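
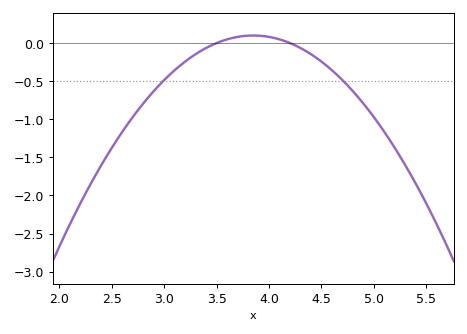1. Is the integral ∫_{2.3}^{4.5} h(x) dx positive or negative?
negative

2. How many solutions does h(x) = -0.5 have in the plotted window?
2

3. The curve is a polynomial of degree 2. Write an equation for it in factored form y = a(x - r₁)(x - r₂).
y = -0.81(x - 3.5)(x - 4.2)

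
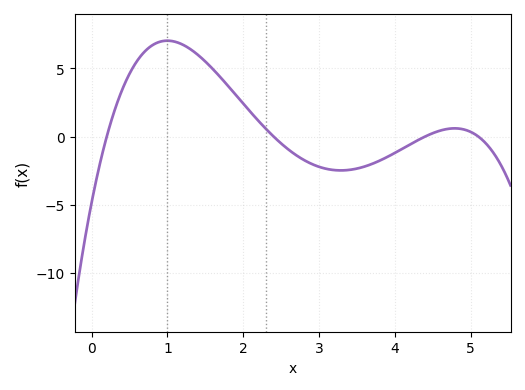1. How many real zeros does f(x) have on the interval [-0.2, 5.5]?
4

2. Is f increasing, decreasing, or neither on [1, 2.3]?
decreasing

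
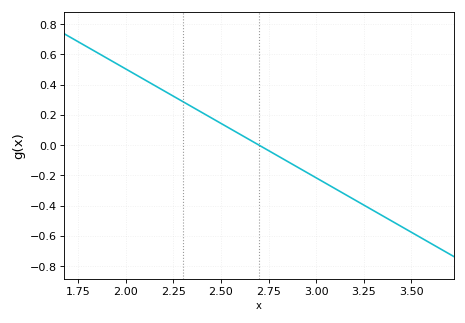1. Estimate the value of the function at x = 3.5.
-0.58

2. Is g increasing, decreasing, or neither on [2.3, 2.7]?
decreasing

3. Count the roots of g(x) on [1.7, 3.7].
1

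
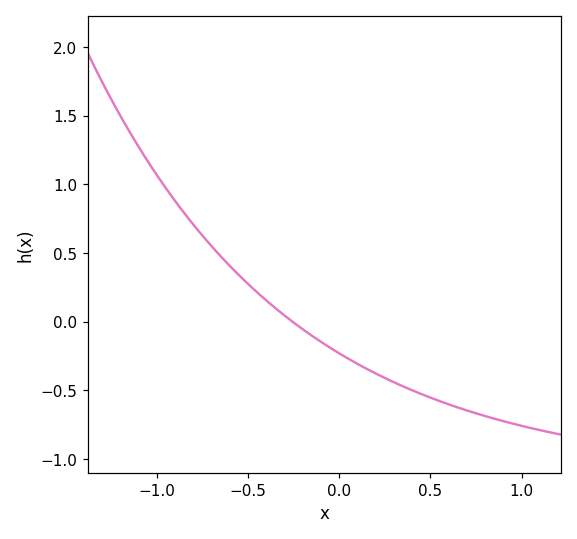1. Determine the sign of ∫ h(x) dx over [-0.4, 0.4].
negative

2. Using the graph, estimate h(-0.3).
0.046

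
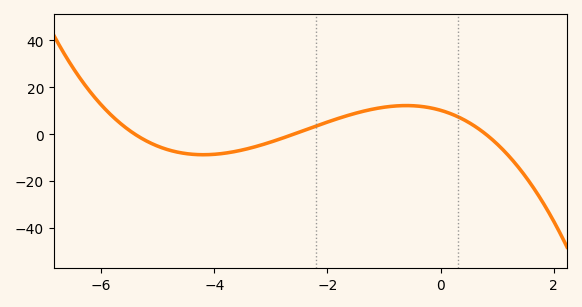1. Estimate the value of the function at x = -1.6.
8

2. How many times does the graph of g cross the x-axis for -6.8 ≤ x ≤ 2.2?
3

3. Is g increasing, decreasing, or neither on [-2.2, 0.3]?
neither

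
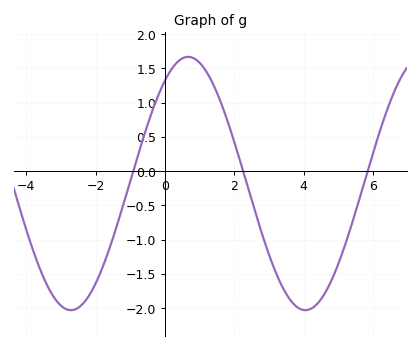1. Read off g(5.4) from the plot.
-0.75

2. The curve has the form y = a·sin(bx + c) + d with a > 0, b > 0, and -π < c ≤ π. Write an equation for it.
y = 1.85sin(0.93x + 0.95) - 0.18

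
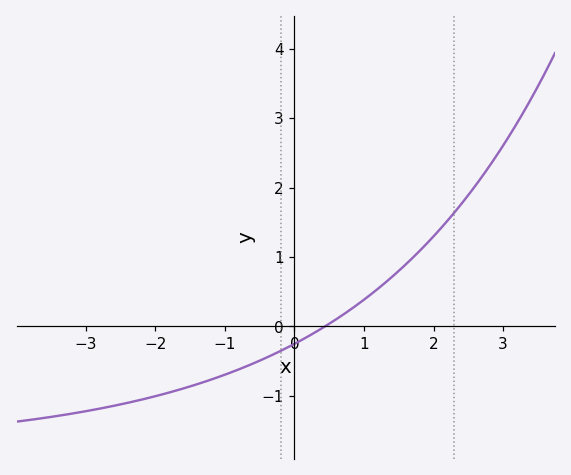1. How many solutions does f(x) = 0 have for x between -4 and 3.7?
1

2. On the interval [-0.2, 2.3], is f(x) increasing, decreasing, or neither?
increasing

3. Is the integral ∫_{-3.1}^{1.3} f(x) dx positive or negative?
negative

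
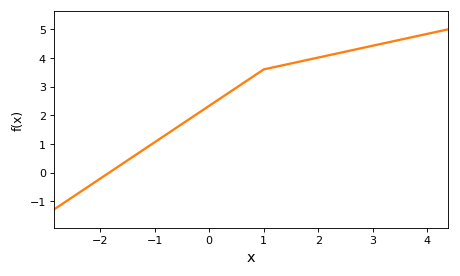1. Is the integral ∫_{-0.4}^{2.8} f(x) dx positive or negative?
positive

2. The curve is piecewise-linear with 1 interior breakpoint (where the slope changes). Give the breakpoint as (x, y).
(1, 3.6)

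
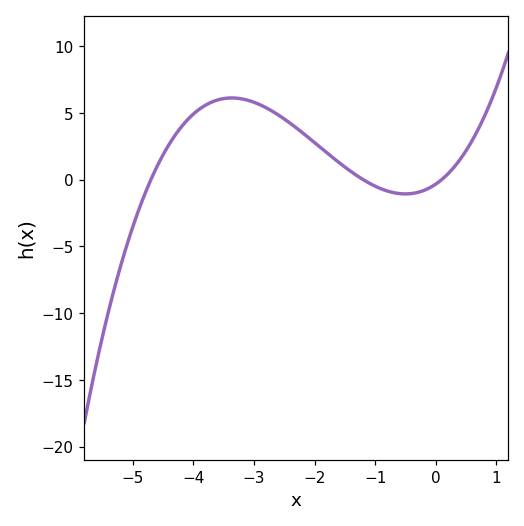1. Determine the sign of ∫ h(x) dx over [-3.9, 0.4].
positive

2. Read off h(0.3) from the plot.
0.915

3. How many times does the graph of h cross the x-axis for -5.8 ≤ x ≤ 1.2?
3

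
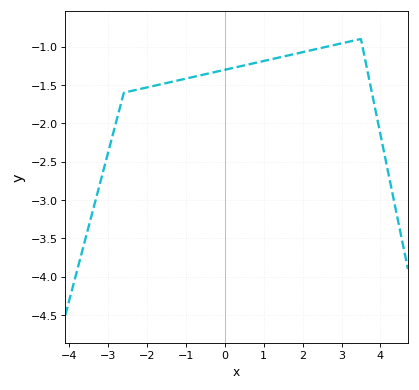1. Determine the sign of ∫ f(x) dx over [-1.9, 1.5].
negative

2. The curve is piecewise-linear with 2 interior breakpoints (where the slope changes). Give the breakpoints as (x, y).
(-2.6, -1.6); (3.5, -0.9)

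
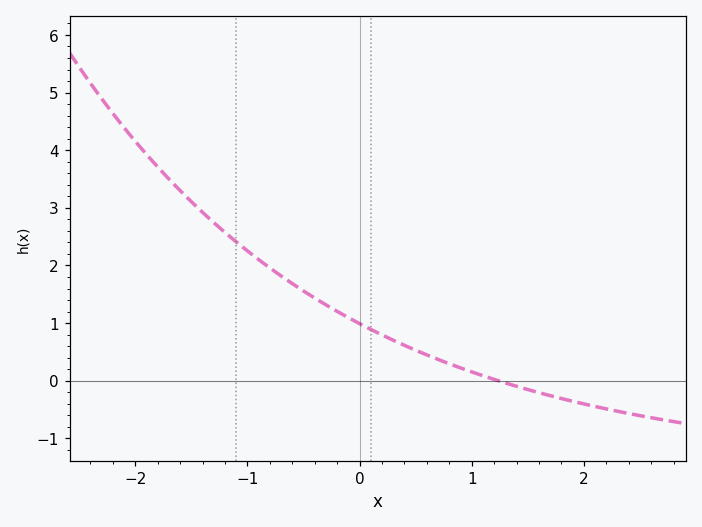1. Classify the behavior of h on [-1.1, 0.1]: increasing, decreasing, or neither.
decreasing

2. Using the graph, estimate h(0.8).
0.3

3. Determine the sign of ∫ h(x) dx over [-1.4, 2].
positive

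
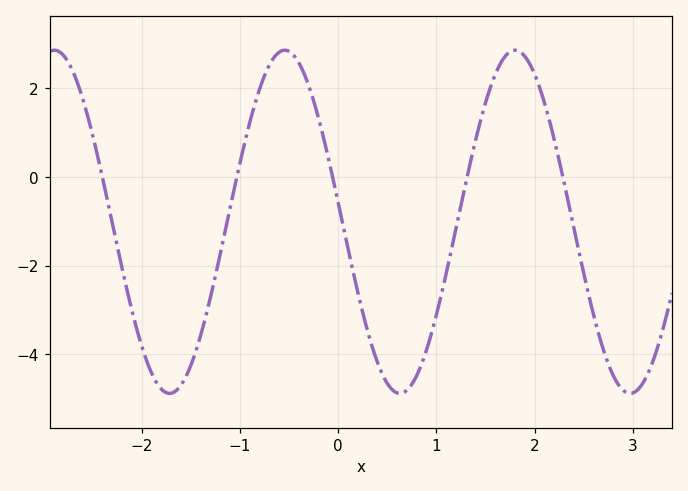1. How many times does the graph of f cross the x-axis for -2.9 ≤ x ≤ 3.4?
5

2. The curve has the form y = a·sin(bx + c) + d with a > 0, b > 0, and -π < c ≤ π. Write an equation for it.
y = 3.87sin(2.7x + 3) - 1.01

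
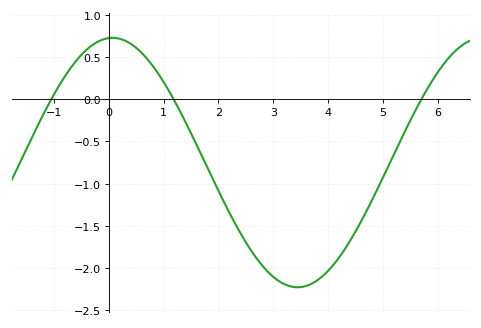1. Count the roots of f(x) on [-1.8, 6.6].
3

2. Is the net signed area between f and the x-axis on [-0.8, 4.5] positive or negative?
negative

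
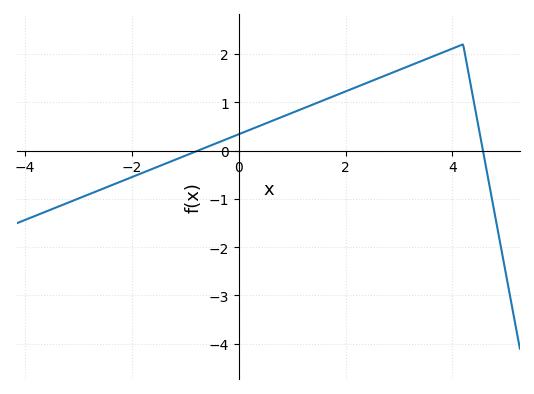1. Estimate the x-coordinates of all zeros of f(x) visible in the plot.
-0.8, 4.6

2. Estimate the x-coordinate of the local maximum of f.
4.2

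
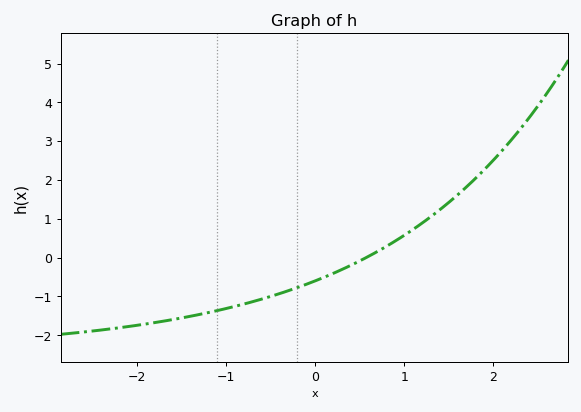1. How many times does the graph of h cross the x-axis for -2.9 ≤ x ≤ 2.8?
1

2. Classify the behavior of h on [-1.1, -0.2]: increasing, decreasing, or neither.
increasing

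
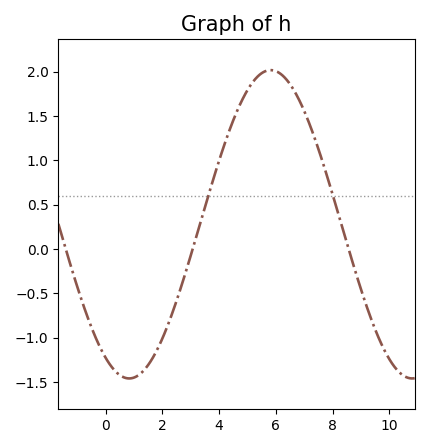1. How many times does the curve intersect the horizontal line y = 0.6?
2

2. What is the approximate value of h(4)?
1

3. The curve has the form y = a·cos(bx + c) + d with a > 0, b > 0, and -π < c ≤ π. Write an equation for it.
y = 1.74cos(0.63x + 2.6) + 0.28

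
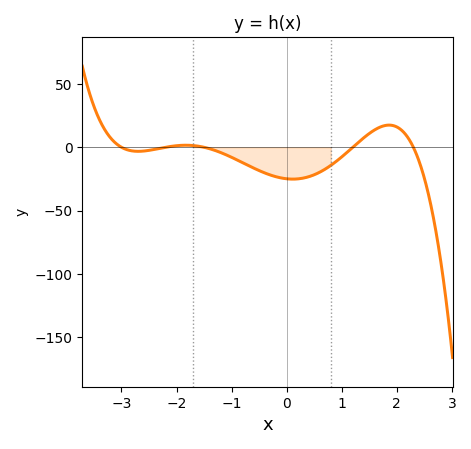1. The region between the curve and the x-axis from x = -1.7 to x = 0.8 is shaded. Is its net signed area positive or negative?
negative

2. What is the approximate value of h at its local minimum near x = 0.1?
-25.1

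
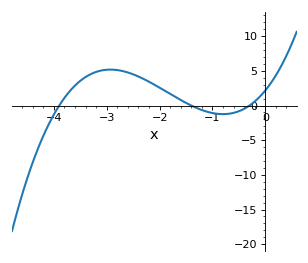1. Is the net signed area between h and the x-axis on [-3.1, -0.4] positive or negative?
positive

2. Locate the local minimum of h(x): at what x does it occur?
-0.802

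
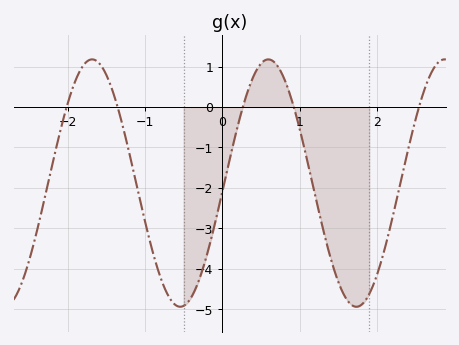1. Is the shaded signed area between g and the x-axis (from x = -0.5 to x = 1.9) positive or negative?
negative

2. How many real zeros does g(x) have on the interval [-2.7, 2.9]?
5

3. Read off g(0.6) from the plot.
1.2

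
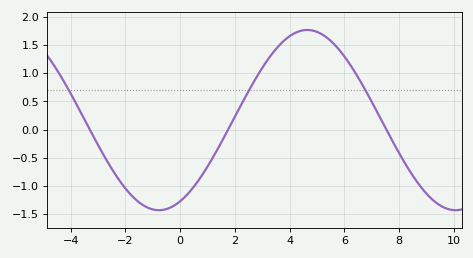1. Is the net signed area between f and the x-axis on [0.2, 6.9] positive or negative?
positive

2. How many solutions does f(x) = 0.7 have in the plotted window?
3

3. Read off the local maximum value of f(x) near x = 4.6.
1.77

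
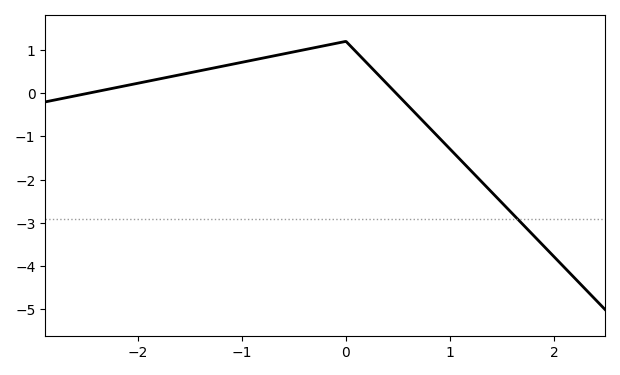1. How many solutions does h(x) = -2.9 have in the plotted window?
1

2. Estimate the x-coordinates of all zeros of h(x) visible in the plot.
-2.5, 0.5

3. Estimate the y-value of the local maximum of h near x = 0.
1.2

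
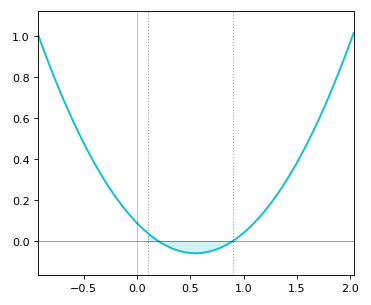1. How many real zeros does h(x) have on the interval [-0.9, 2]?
2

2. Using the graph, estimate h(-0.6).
0.588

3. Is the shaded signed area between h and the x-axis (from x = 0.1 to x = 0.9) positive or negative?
negative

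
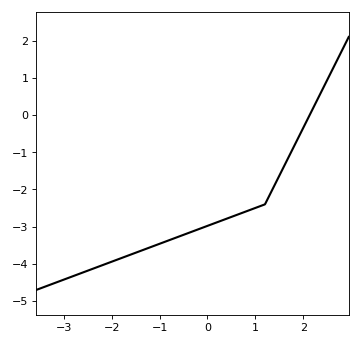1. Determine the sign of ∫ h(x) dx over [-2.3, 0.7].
negative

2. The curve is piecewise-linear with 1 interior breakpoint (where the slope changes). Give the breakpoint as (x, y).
(1.2, -2.4)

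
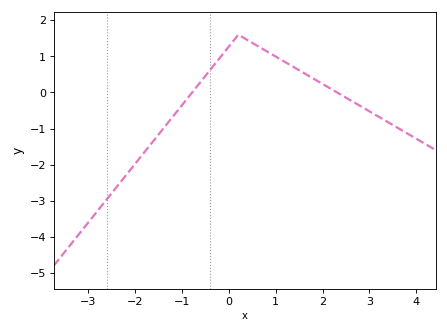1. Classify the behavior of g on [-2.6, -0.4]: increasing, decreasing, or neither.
increasing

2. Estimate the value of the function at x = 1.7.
0.5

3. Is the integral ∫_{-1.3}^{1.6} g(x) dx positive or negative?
positive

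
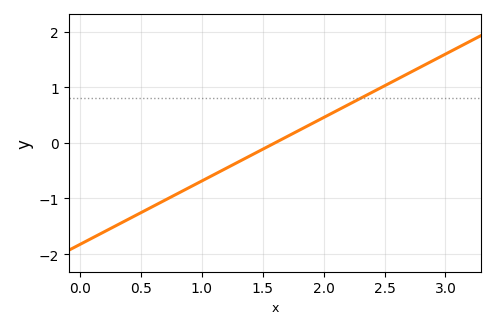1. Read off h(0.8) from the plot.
-0.9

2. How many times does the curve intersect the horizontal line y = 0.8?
1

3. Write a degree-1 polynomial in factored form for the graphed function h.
y = 1.14(x - 1.6)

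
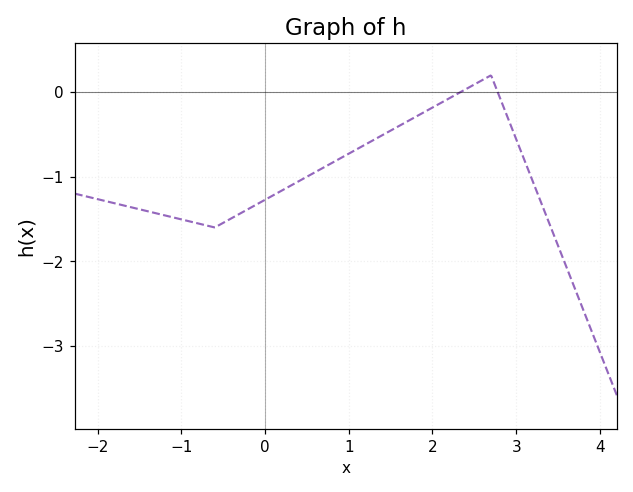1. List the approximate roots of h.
2.3, 2.8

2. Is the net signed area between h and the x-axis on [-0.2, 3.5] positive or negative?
negative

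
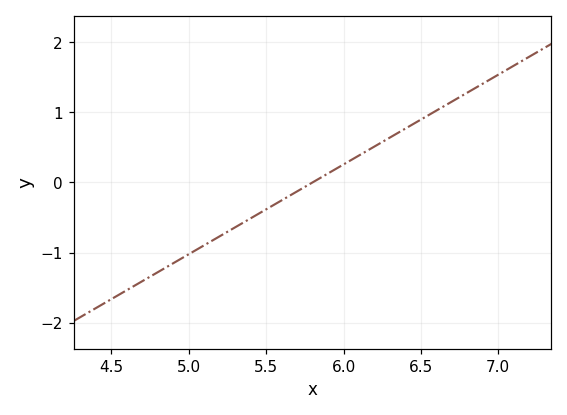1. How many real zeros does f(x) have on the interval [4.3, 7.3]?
1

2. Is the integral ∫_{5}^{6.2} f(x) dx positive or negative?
negative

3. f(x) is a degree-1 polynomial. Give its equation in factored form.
y = 1.28(x - 5.8)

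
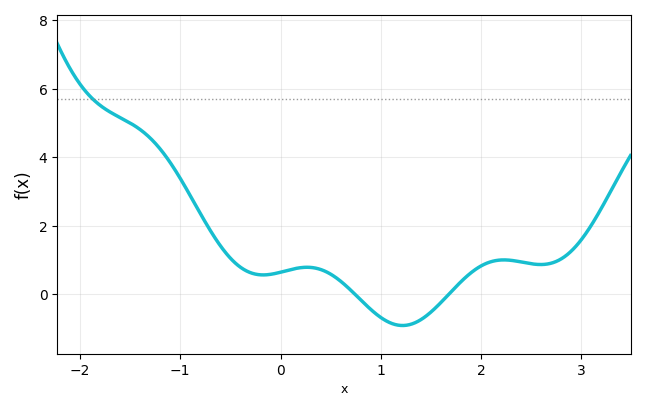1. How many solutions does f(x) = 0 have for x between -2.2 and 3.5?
2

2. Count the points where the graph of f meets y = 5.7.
1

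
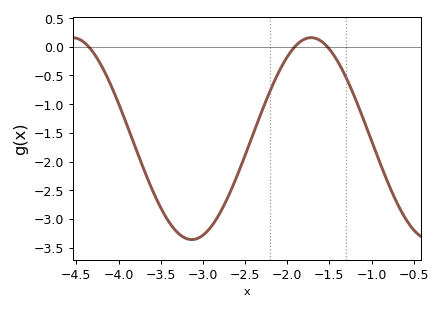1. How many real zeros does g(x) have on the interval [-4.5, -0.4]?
3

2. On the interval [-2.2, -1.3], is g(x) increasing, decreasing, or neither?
neither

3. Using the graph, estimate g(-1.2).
-0.876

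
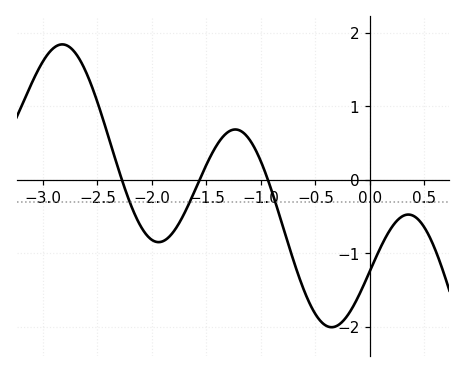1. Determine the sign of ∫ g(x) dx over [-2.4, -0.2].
negative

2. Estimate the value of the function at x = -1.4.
0.5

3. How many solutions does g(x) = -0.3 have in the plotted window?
3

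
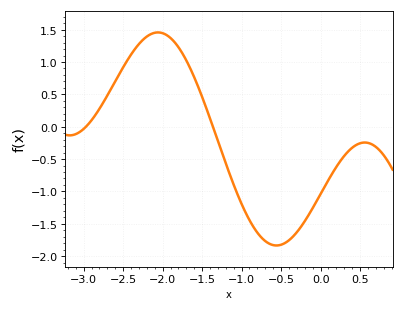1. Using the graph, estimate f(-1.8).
1.25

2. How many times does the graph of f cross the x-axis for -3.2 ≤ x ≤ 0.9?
2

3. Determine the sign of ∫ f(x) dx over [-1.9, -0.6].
negative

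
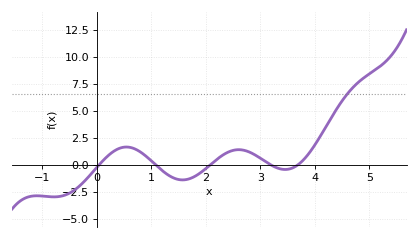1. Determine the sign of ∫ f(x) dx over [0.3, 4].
positive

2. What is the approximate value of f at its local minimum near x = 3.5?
-0.4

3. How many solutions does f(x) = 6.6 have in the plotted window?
1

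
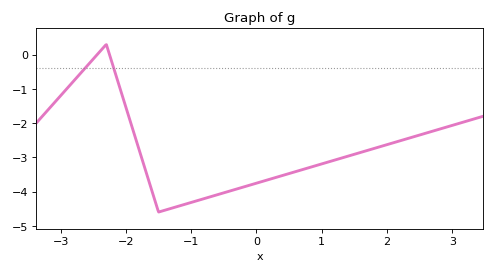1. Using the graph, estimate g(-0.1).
-3.81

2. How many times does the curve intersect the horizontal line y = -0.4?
2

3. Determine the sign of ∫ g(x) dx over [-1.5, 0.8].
negative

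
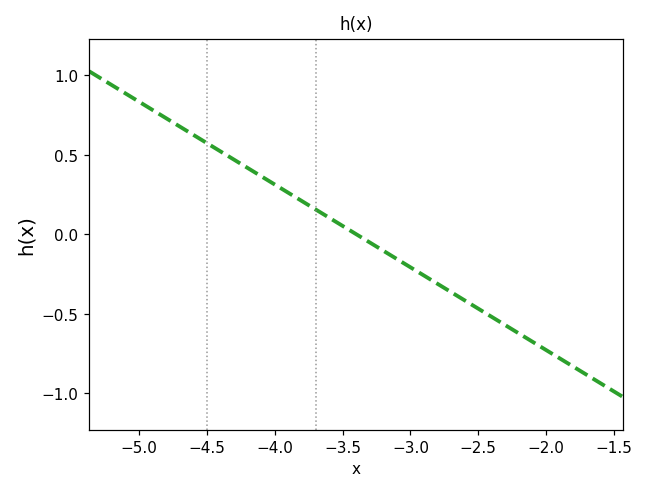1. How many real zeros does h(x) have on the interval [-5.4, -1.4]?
1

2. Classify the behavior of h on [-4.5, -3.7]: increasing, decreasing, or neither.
decreasing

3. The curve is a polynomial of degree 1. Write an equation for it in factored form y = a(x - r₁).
y = -0.52(x + 3.4)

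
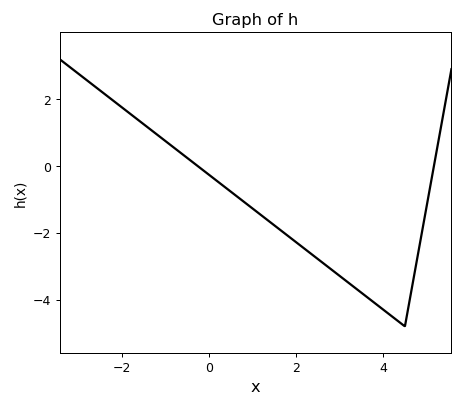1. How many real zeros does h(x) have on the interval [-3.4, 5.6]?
2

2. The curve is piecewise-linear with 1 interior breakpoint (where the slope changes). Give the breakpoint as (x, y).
(4.5, -4.8)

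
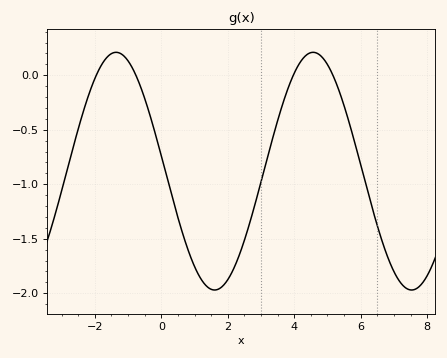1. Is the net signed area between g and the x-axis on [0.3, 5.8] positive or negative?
negative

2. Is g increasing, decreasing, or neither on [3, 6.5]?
neither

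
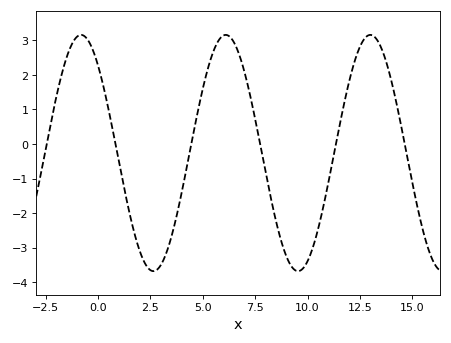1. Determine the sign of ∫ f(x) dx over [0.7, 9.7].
negative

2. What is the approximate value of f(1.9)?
-2.9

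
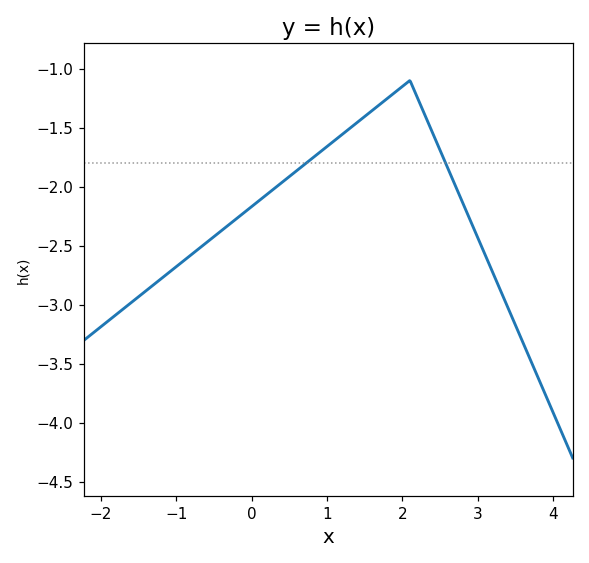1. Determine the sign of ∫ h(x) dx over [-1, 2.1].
negative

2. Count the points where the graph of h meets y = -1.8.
2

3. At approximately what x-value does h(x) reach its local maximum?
2.1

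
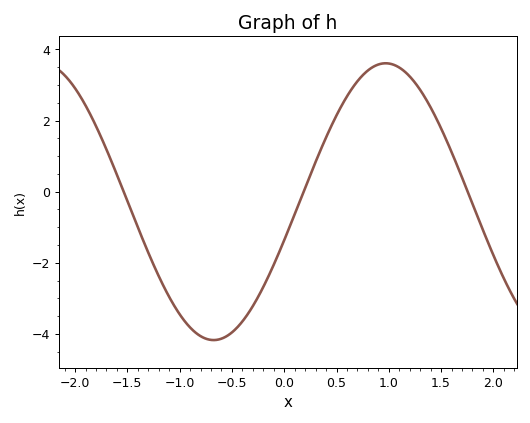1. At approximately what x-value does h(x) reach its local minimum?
-0.675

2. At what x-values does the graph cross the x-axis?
-1.54, 0.185, 1.75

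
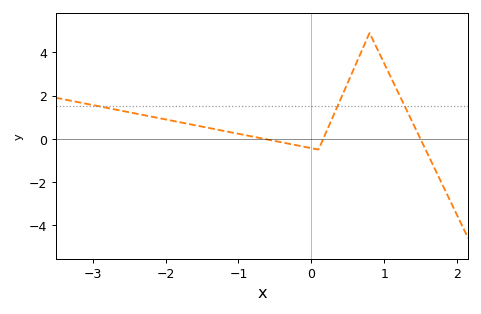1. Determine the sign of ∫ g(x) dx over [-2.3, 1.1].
positive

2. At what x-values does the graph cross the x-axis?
-0.7, 0.2, 1.5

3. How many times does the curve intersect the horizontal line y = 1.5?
3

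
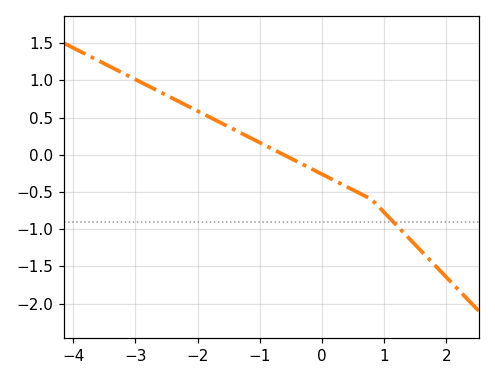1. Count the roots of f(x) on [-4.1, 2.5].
1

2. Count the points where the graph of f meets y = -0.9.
1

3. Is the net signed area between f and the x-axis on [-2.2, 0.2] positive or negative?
positive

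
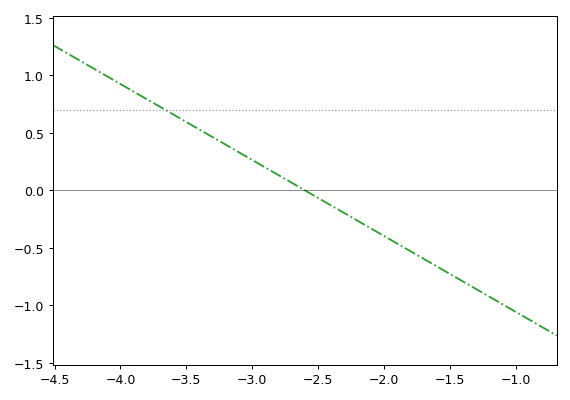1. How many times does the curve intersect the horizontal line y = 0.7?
1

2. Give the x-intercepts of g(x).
-2.6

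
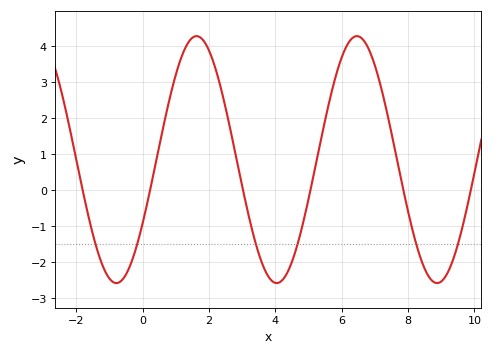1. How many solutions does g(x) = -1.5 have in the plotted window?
6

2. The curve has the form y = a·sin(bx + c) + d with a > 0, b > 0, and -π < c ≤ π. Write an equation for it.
y = 3.43sin(1.3x - 0.54) + 0.85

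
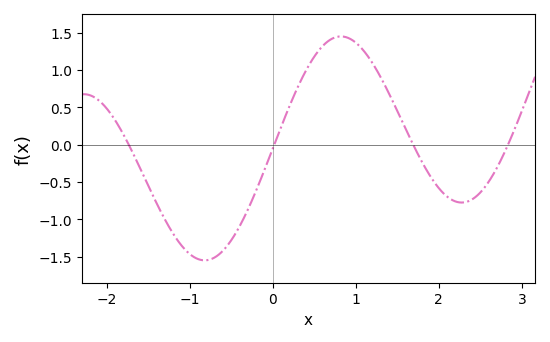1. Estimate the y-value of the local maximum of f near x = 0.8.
1.45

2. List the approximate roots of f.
-1.74, 0.017, 1.69, 2.83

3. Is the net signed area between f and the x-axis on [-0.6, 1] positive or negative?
positive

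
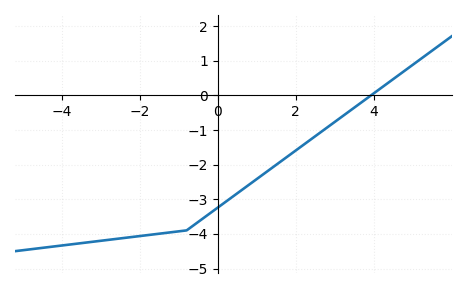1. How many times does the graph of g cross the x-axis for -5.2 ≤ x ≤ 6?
1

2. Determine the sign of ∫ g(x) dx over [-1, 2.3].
negative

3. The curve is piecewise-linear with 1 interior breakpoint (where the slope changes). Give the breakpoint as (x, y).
(-0.8, -3.9)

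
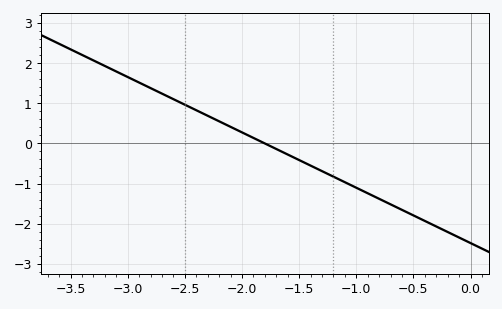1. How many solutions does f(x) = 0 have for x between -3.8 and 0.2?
1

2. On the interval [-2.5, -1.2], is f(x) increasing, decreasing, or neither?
decreasing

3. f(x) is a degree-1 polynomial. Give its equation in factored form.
y = -1.38(x + 1.8)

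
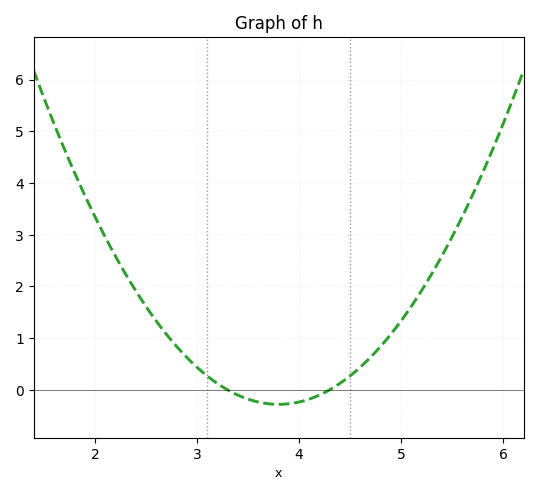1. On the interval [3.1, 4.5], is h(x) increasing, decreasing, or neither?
neither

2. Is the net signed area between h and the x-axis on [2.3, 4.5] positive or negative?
positive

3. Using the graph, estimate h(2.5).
1.6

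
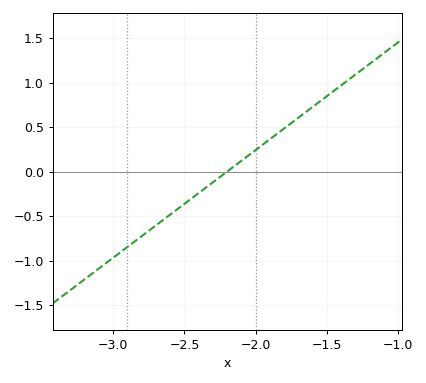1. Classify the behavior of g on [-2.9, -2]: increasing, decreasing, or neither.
increasing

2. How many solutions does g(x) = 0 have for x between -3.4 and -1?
1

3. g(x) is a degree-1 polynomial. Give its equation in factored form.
y = 1.21(x + 2.2)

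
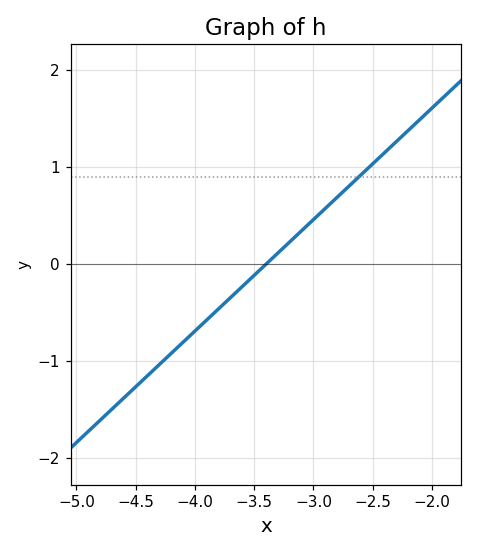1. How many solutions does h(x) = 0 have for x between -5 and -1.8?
1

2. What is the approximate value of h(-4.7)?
-1.49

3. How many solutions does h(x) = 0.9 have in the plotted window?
1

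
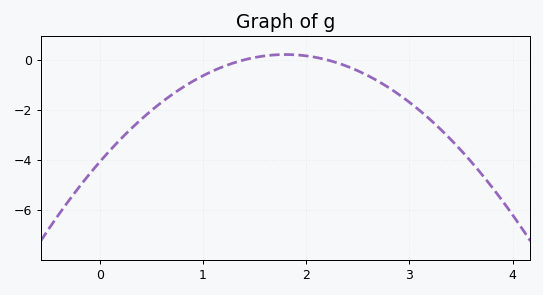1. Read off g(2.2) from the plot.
0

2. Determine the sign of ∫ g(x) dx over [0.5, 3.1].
negative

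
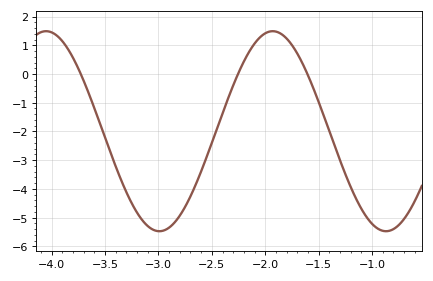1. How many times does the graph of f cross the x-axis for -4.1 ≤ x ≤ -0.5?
3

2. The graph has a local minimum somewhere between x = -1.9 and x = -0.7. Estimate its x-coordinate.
-0.868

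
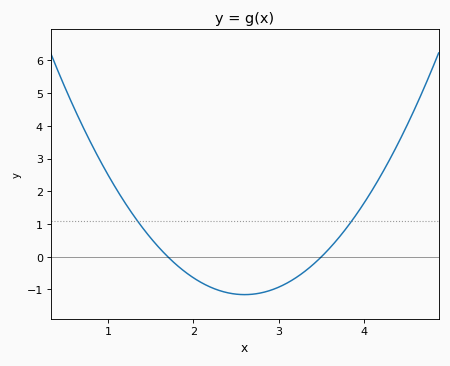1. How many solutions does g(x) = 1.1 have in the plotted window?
2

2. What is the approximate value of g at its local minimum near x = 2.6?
-1.16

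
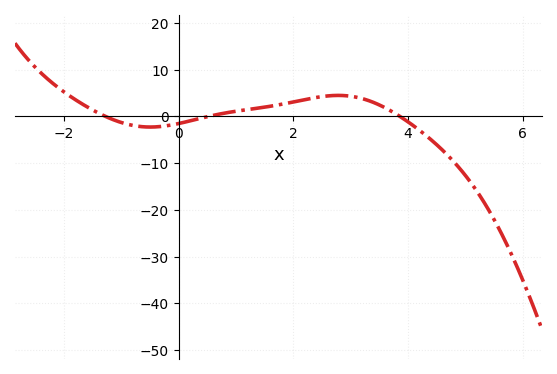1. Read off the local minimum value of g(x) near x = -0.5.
-2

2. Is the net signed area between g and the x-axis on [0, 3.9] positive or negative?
positive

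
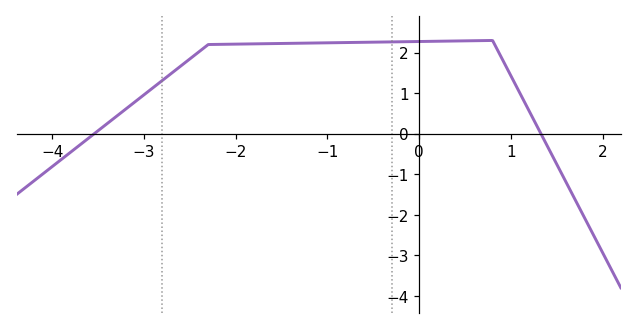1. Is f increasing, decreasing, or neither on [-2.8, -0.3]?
increasing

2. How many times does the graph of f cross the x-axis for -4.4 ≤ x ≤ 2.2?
2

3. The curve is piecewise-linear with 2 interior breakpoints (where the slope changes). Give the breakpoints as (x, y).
(-2.3, 2.2); (0.8, 2.3)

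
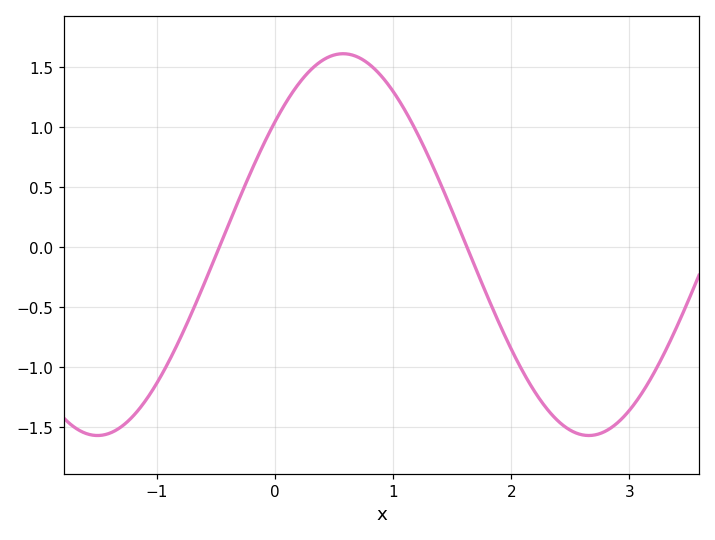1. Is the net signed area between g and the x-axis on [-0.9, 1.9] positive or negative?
positive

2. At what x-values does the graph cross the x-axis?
-0.5, 1.6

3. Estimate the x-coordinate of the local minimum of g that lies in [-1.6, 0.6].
-1.5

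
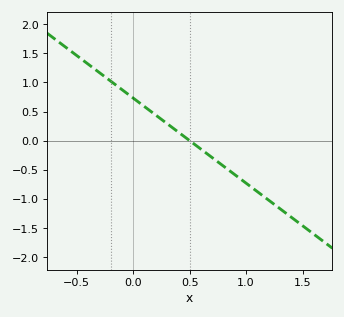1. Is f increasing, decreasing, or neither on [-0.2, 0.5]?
decreasing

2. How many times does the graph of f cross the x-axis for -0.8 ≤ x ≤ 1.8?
1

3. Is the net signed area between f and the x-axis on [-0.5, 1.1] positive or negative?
positive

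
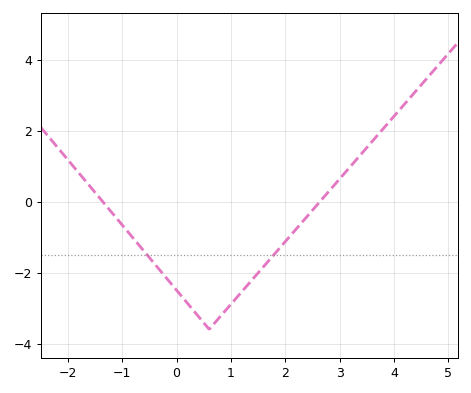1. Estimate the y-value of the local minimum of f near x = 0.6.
-3.6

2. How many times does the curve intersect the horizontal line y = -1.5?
2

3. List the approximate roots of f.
-1.36, 2.64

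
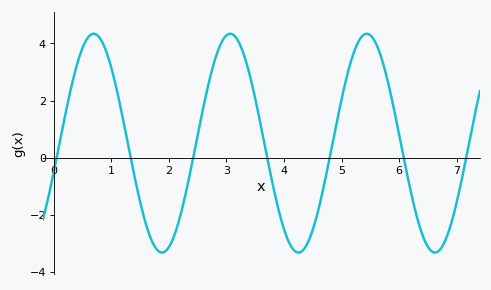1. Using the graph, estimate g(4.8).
0.068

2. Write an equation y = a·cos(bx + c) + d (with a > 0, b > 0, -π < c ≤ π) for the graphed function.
y = 3.83cos(2.65x - 1.84) + 0.51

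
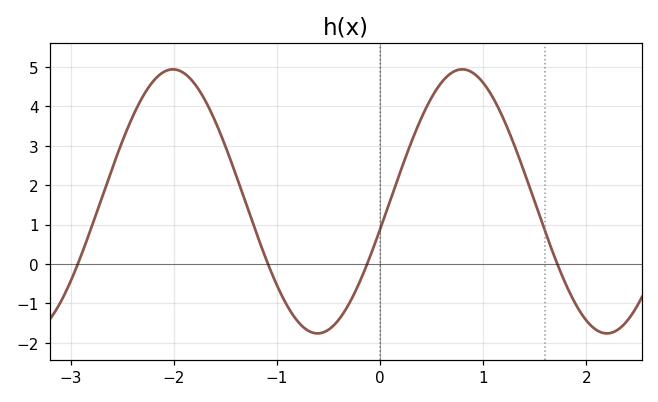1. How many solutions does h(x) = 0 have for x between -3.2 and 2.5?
4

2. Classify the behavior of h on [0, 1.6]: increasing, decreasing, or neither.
neither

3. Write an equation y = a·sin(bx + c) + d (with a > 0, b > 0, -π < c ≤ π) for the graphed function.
y = 3.35sin(2.2x - 0.21) + 1.59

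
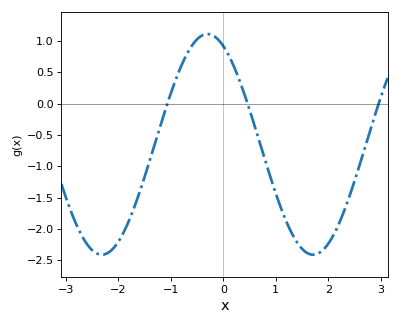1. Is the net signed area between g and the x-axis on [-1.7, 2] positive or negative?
negative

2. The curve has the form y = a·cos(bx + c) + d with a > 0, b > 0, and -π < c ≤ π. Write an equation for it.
y = 1.76cos(1.6x + 0.47) - 0.65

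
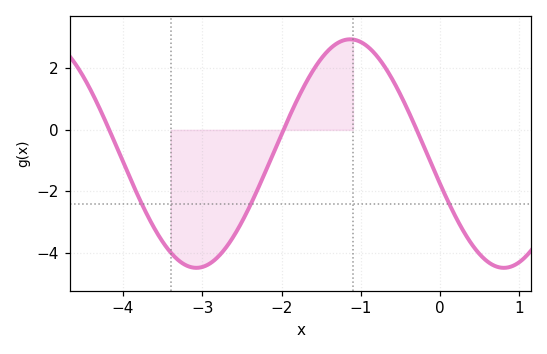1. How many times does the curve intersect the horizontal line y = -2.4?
3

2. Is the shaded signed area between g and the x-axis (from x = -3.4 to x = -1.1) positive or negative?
negative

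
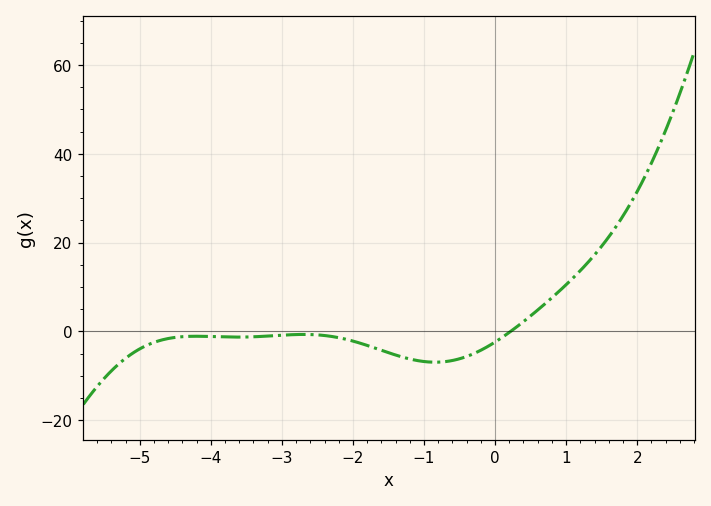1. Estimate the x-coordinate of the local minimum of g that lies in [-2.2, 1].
-0.844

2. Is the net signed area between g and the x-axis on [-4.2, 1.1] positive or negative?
negative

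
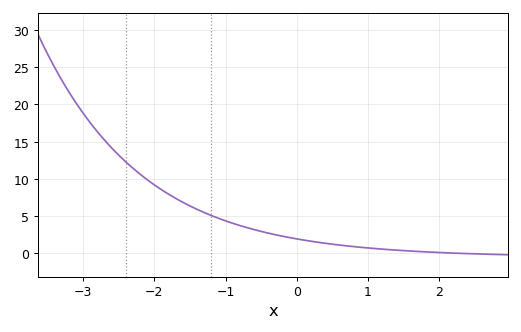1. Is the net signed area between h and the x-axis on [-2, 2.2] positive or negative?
positive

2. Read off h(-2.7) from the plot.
15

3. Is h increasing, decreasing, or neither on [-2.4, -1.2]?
decreasing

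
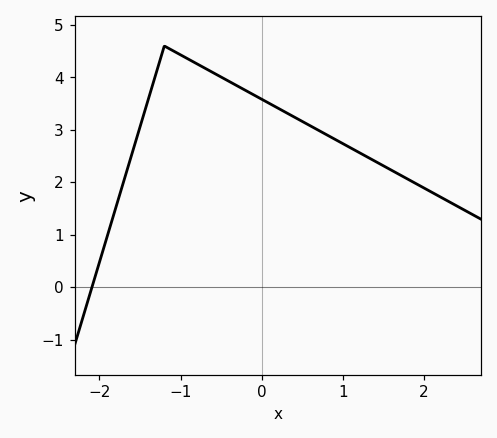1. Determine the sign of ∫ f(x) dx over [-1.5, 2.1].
positive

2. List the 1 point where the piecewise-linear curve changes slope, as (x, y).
(-1.2, 4.6)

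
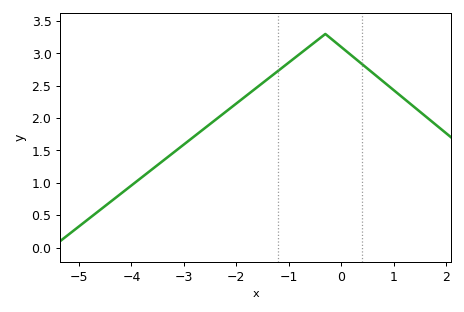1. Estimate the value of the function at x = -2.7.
1.8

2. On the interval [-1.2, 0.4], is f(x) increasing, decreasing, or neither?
neither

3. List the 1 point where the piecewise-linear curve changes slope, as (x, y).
(-0.3, 3.3)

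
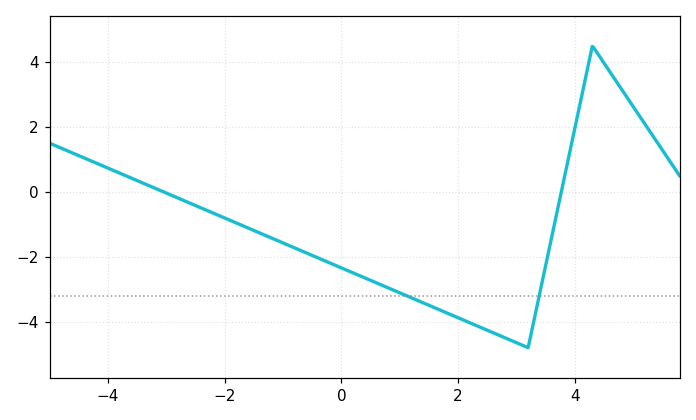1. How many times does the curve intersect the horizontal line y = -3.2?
2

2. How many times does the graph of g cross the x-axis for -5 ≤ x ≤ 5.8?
2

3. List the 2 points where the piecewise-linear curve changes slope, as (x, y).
(3.2, -4.8); (4.3, 4.5)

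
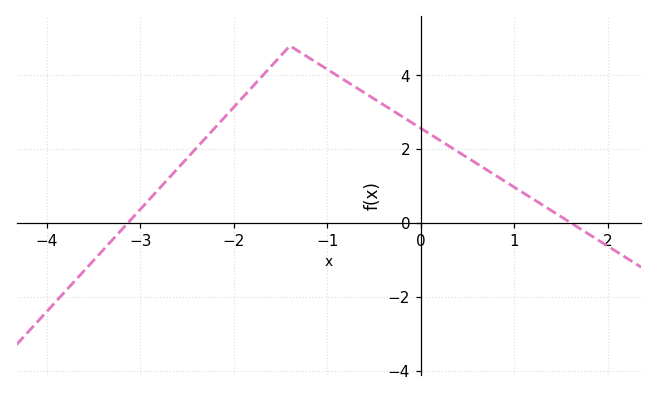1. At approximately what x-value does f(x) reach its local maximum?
-1.4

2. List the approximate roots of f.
-3.13, 1.6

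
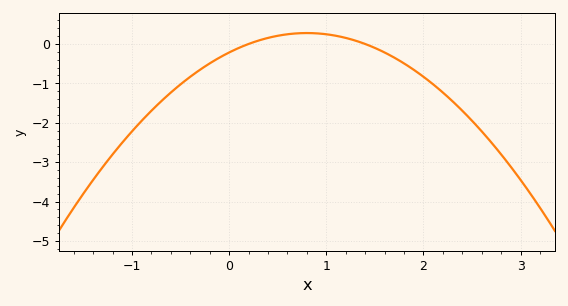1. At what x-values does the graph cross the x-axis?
0.2, 1.4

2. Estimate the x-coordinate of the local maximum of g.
0.8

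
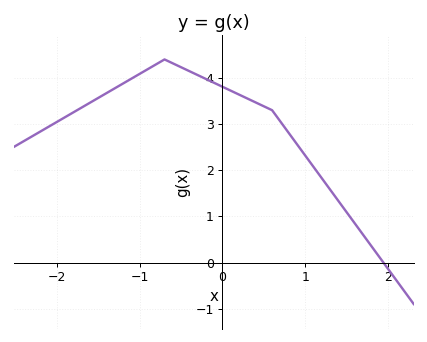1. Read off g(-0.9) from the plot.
4.19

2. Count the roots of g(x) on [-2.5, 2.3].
1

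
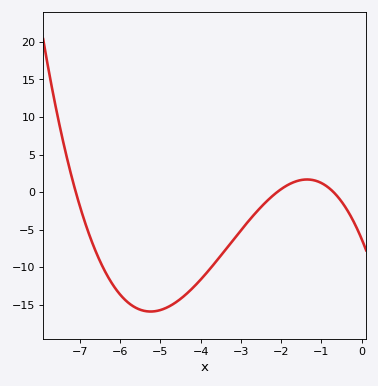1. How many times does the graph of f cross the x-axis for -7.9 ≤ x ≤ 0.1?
3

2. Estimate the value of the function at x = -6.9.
-3.57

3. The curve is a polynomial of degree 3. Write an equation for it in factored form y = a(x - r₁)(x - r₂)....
y = -0.6(x + 7.1)(x + 2.1)(x + 0.7)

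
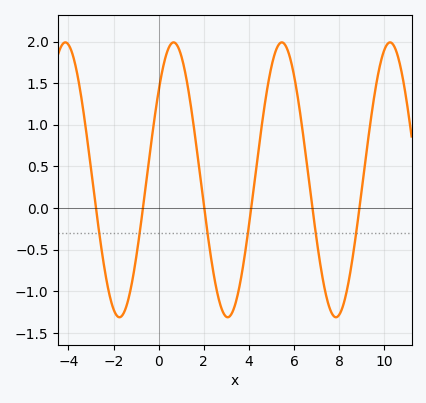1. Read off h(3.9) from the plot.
-0.4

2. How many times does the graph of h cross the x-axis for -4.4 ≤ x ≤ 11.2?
6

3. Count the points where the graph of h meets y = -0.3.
6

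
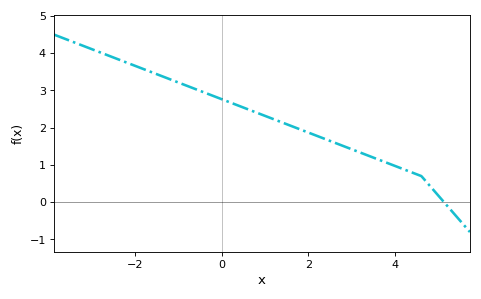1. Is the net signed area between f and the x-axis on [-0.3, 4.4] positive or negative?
positive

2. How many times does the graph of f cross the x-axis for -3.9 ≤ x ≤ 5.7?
1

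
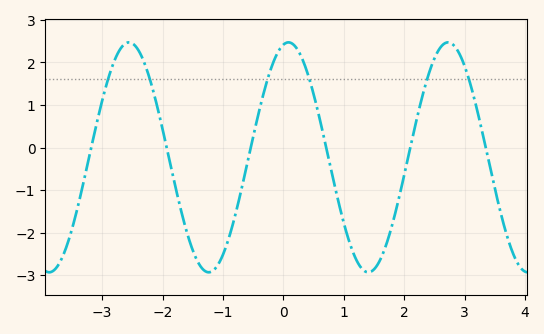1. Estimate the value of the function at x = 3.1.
1.5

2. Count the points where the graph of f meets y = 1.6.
6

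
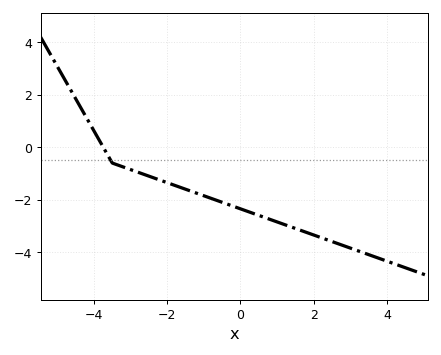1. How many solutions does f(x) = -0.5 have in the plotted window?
1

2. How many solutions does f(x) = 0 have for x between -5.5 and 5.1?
1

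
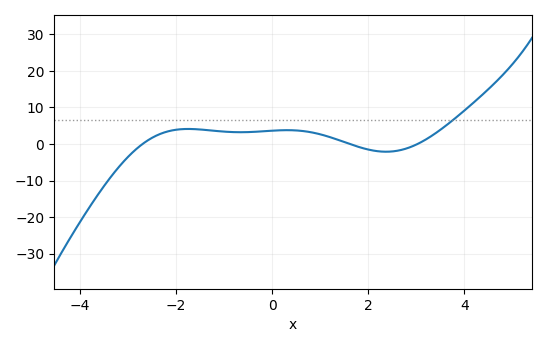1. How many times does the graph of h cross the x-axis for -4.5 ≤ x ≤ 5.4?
3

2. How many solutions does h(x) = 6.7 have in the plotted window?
1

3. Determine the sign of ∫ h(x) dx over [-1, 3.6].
positive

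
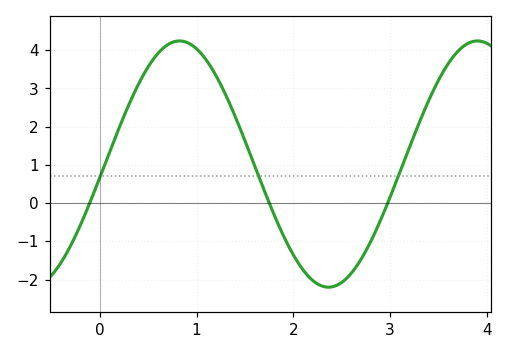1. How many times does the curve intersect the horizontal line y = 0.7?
3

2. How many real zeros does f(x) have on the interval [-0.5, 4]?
3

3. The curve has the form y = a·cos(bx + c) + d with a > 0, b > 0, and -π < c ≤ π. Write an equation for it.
y = 3.22cos(2x - 1.7) + 1.02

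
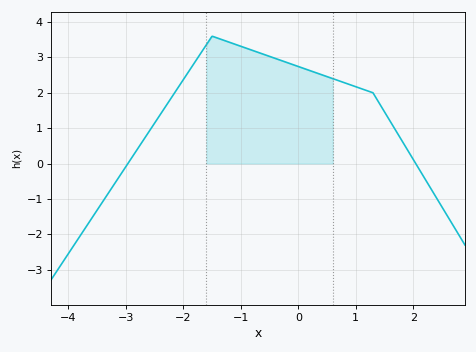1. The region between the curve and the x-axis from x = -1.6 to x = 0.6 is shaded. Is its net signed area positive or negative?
positive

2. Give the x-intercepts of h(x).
-3, 2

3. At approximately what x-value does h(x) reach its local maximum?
-1.5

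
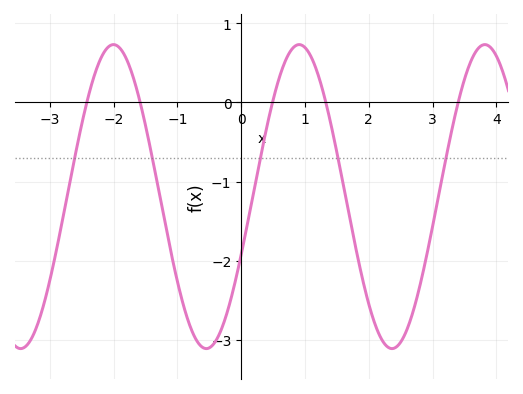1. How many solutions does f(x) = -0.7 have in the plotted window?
5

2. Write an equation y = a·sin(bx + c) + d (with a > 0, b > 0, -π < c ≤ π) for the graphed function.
y = 1.92sin(2.16x - 0.392) - 1.19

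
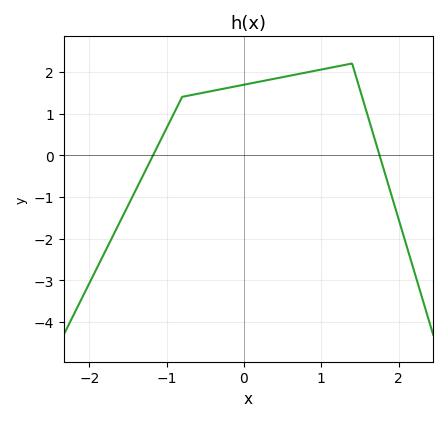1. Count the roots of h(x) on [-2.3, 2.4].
2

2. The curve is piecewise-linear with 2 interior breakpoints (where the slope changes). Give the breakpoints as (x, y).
(-0.8, 1.4); (1.4, 2.2)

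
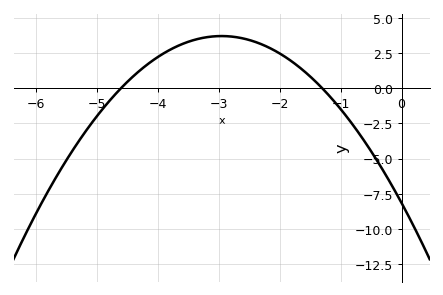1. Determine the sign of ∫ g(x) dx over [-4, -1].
positive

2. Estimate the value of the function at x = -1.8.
1.9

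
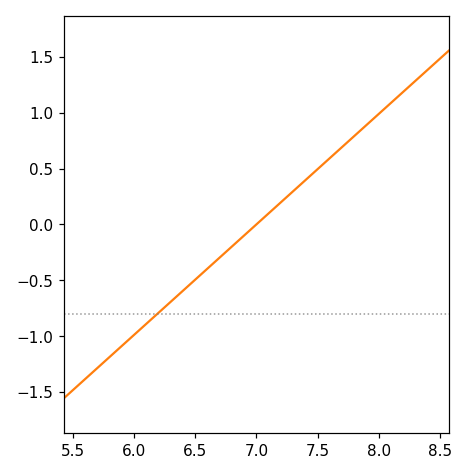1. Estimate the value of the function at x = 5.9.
-1.09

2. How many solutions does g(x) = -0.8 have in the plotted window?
1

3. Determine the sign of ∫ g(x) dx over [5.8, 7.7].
negative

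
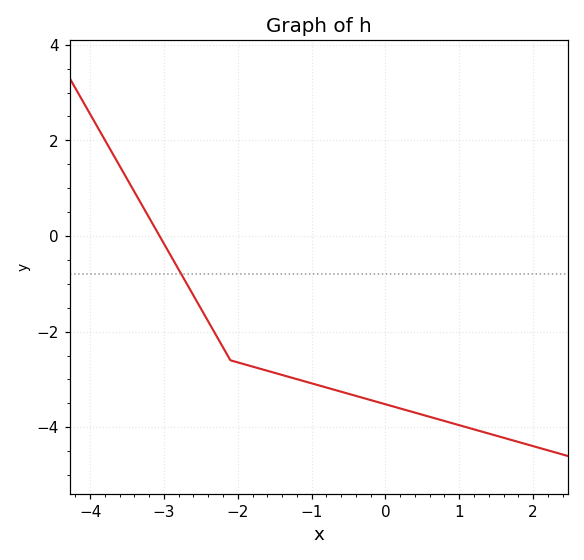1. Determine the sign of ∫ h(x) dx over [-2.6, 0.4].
negative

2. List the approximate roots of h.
-3.06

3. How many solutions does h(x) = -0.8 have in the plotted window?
1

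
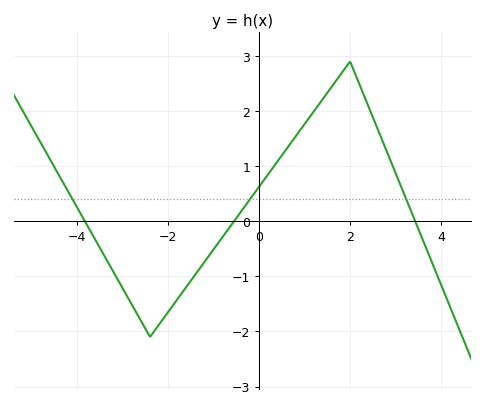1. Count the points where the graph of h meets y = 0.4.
3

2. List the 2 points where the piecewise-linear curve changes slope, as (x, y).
(-2.4, -2.1); (2, 2.9)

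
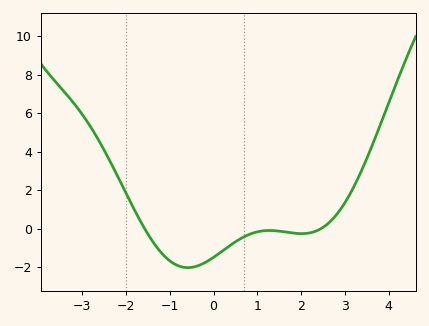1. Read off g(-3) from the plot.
5.94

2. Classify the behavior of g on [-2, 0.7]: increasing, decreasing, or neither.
neither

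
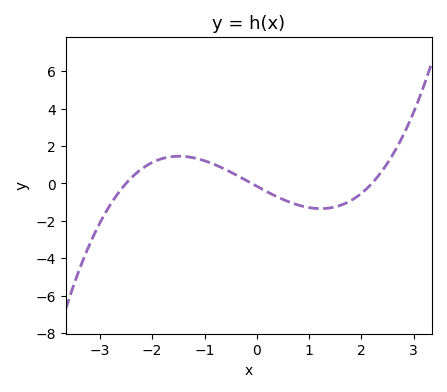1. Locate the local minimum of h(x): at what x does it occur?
1.22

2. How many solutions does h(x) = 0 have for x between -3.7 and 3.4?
3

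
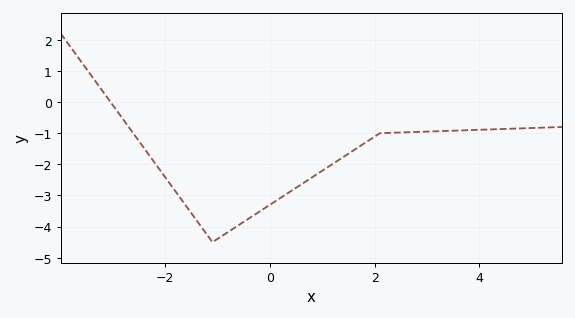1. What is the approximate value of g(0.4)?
-2.86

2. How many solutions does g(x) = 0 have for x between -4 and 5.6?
1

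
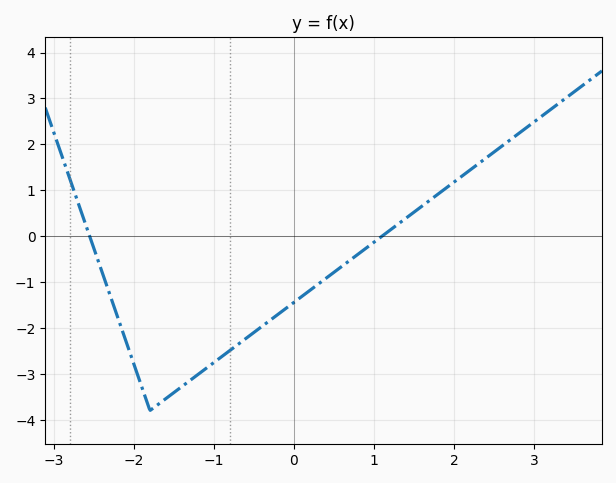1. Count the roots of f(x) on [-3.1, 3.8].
2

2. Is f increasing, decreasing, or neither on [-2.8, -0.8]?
neither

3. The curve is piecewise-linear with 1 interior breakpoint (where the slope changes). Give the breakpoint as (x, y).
(-1.8, -3.8)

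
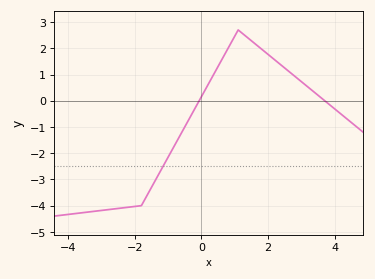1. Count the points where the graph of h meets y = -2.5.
1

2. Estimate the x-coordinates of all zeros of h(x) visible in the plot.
-0.069, 3.7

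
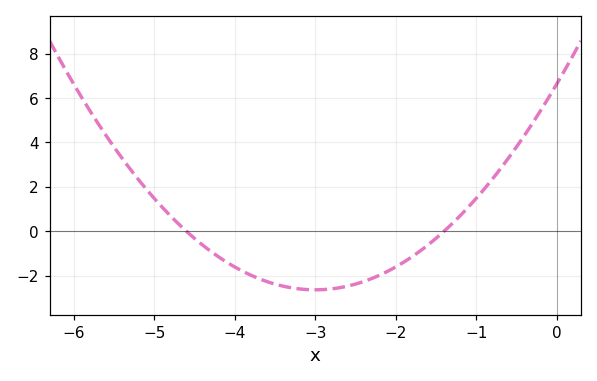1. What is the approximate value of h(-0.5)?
3.8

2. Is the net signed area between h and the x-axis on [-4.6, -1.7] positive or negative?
negative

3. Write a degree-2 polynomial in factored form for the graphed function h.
y = 1.03(x + 4.6)(x + 1.4)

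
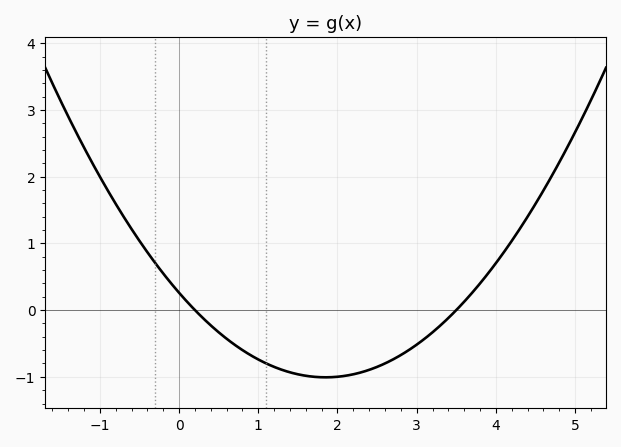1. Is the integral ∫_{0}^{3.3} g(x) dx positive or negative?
negative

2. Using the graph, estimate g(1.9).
-1.01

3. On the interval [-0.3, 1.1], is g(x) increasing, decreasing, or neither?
decreasing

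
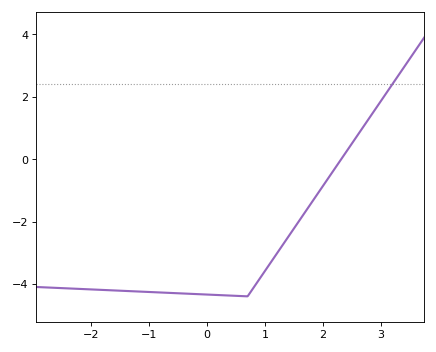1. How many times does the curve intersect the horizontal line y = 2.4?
1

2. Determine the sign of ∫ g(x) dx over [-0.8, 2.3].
negative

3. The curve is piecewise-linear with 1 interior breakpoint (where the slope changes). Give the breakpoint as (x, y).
(0.7, -4.4)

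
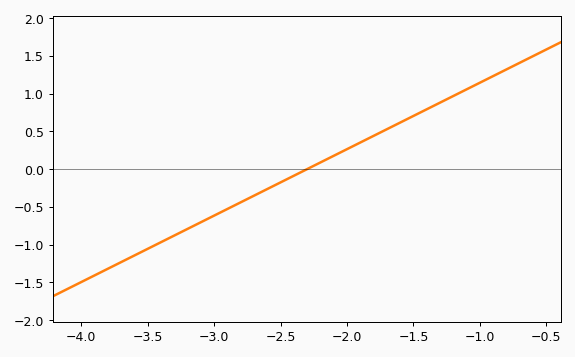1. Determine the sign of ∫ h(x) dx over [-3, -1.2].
positive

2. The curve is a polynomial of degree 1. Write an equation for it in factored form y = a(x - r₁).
y = 0.88(x + 2.3)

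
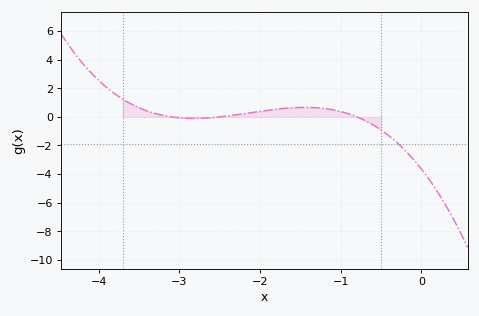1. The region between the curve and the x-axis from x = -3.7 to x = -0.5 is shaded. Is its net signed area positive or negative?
positive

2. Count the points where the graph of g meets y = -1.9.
1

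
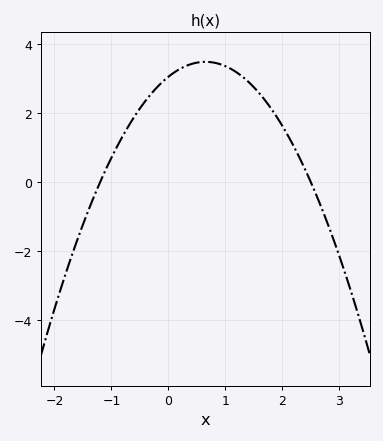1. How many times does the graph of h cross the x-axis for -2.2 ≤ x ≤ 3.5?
2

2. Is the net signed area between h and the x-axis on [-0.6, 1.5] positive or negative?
positive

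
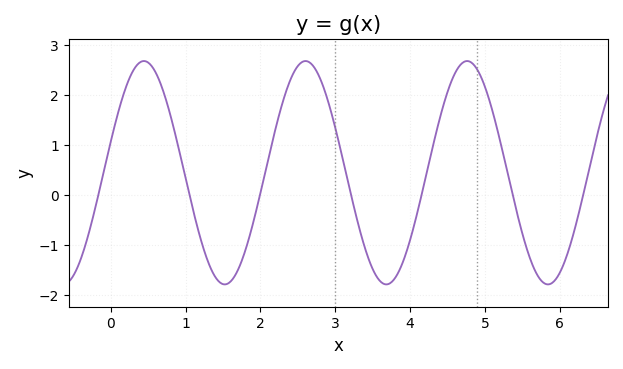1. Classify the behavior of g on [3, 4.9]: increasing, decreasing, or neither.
neither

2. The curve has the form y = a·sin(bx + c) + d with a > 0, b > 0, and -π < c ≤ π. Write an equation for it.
y = 2.23sin(2.91x + 0.28) + 0.44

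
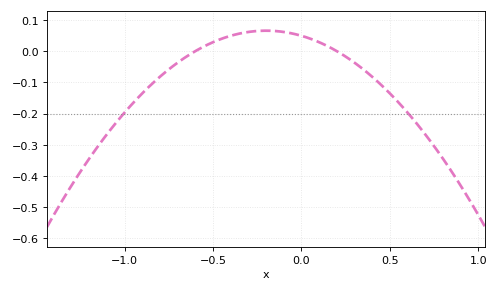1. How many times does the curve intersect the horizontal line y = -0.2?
2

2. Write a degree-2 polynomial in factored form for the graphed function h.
y = -0.41(x + 0.6)(x - 0.2)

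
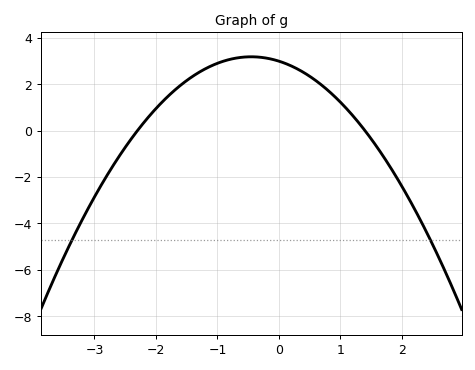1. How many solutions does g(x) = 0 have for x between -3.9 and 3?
2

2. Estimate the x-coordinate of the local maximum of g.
-0.5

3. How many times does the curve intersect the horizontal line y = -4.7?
2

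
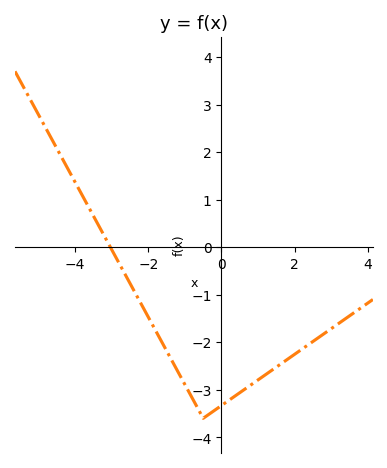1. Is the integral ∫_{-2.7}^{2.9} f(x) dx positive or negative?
negative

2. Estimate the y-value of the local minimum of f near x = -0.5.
-3.6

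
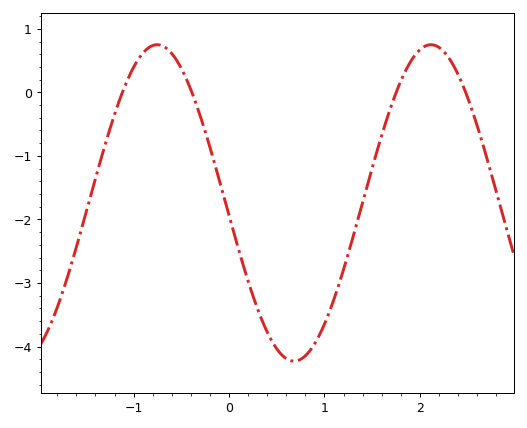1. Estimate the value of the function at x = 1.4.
-1.7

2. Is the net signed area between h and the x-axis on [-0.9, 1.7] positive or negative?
negative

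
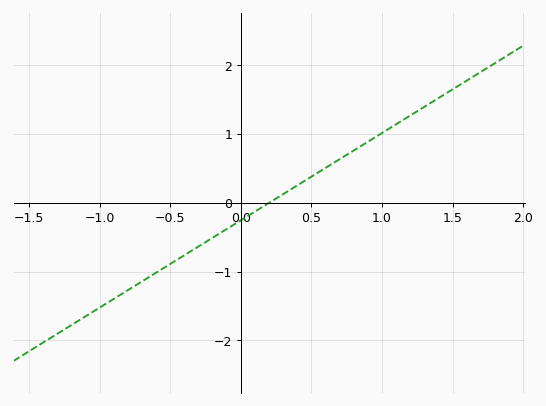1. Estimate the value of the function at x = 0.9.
0.889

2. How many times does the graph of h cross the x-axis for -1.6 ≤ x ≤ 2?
1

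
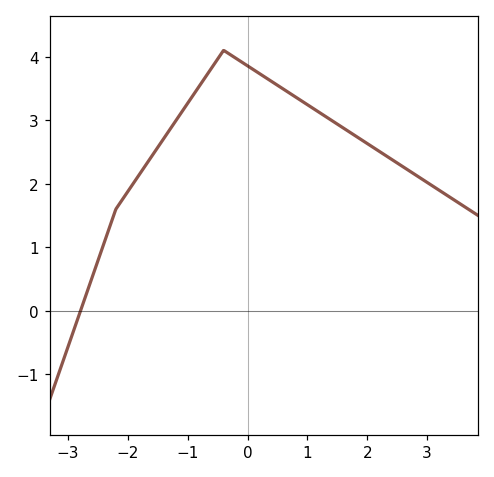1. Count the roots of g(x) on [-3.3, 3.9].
1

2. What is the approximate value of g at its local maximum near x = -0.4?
4.1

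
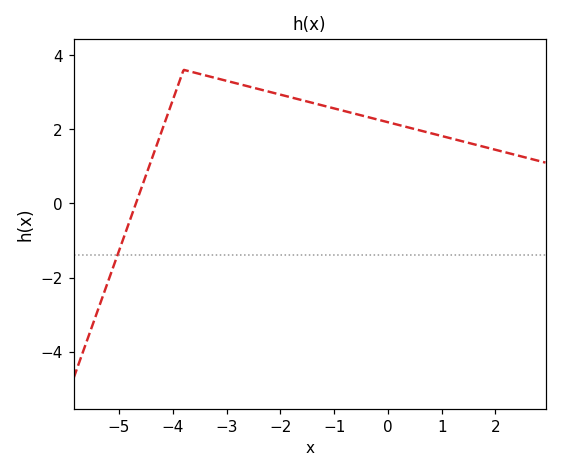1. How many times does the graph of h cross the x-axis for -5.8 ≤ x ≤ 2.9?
1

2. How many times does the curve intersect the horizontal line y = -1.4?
1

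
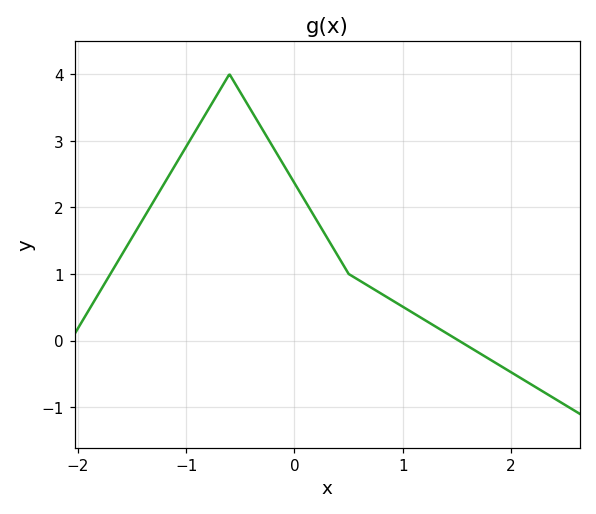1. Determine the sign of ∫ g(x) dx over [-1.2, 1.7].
positive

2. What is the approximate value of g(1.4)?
0.1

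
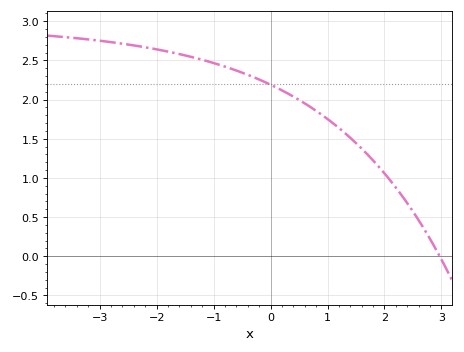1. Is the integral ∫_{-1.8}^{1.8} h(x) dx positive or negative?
positive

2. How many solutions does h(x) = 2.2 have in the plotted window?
1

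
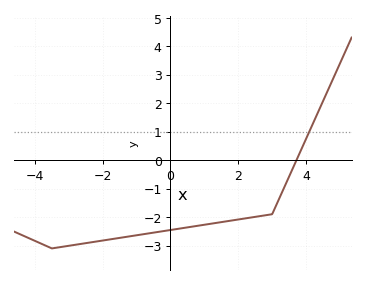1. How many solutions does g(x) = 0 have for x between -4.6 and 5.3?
1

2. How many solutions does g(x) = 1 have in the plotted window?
1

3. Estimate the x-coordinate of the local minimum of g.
-3.5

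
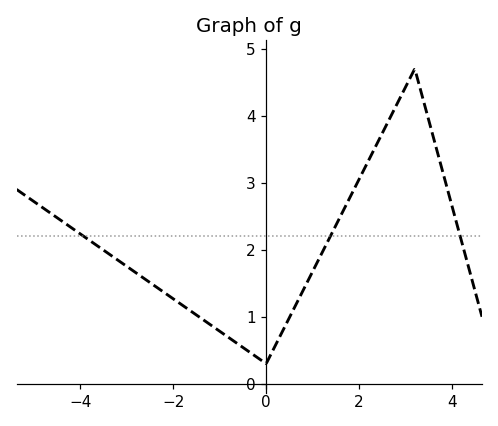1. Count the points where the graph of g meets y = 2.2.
3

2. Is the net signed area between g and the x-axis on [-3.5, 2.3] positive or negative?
positive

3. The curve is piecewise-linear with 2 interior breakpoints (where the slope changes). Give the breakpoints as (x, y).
(0, 0.3); (3.2, 4.7)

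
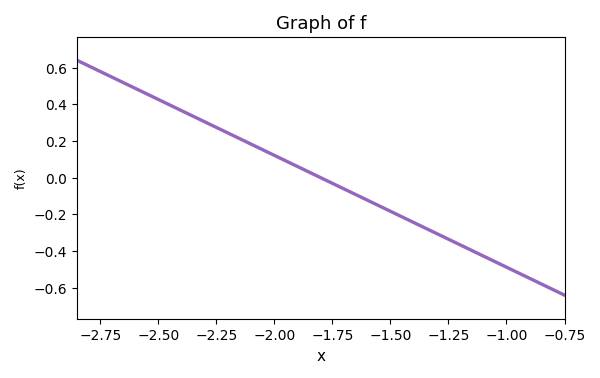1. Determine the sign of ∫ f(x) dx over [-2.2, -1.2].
negative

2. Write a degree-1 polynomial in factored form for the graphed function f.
y = -0.61(x + 1.8)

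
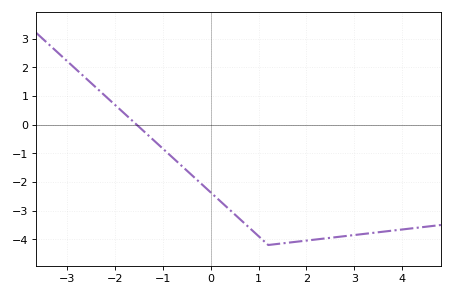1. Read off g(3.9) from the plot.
-3.68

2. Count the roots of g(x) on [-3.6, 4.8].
1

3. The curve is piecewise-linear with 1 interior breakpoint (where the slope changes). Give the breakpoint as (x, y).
(1.2, -4.2)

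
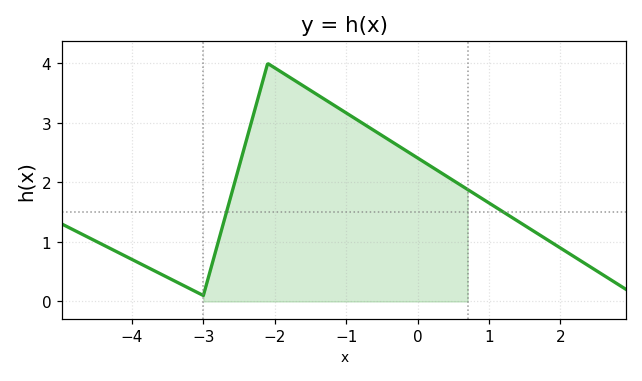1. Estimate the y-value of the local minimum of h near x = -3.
0.1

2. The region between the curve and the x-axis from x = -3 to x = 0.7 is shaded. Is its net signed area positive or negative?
positive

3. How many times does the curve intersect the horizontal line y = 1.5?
2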